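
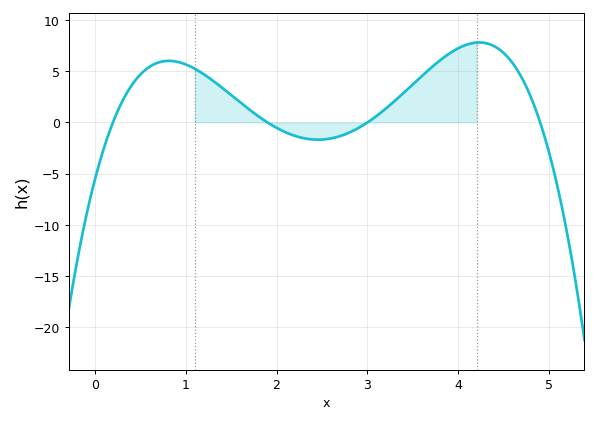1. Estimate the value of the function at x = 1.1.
5.25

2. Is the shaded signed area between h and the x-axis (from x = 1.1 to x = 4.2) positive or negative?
positive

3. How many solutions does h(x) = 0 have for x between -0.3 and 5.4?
4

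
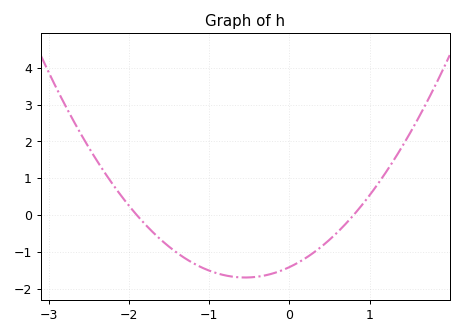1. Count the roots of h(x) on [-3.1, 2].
2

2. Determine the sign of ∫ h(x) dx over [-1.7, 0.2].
negative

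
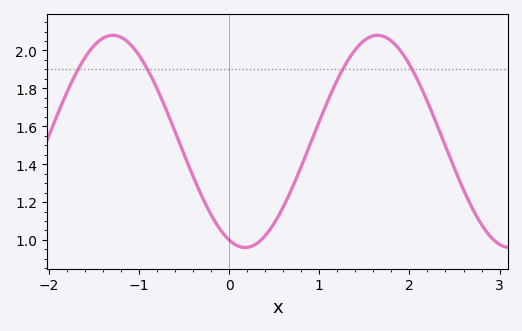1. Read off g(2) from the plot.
1.93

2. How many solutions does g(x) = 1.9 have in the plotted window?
4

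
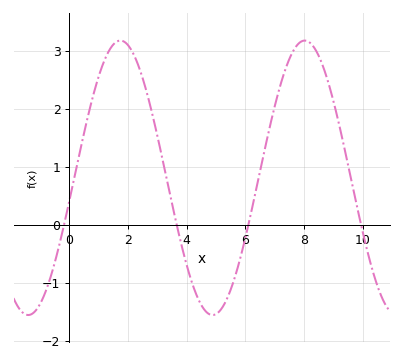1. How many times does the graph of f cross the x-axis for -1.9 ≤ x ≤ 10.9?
4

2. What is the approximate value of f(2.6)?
2.4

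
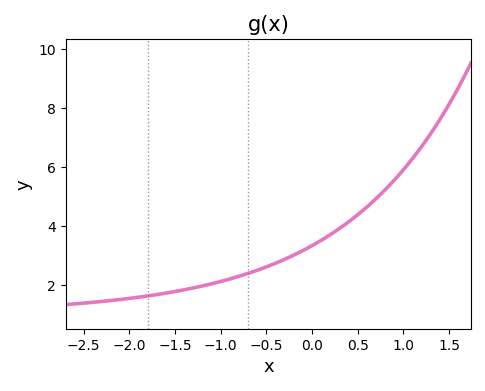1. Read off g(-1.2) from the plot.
2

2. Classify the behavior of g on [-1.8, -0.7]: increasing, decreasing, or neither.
increasing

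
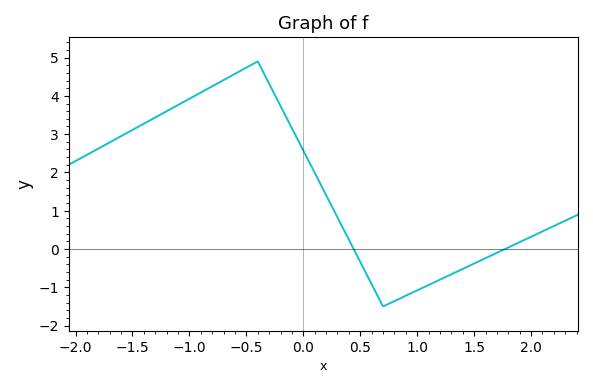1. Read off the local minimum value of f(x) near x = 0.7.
-1.5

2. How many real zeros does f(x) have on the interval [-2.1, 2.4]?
2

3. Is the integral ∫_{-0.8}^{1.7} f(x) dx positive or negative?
positive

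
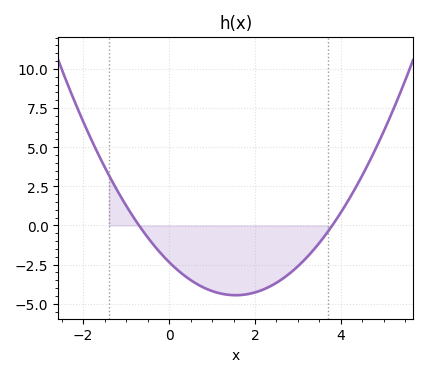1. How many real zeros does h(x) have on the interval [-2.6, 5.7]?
2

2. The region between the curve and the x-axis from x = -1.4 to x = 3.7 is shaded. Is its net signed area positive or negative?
negative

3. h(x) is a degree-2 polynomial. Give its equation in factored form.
y = 0.88(x + 0.7)(x - 3.8)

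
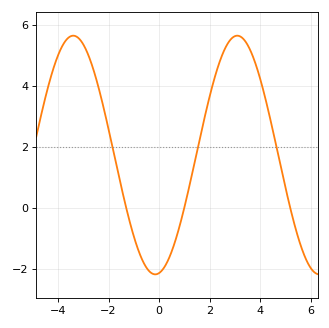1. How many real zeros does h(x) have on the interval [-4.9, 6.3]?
3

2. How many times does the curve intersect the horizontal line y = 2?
3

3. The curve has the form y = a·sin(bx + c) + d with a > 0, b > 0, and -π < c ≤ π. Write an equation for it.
y = 3.92sin(0.97x - 1.42) + 1.73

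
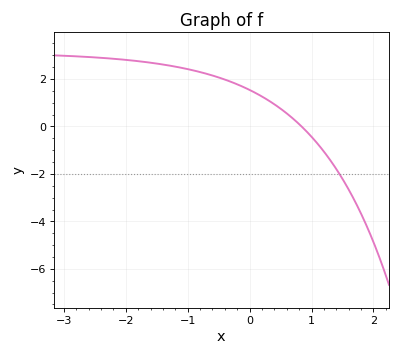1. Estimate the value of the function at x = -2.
2.81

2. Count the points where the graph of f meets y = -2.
1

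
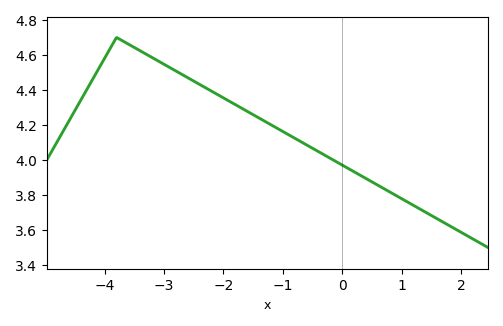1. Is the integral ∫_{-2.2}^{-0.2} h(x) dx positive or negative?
positive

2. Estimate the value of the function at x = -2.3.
4.42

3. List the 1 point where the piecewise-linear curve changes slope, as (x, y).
(-3.8, 4.7)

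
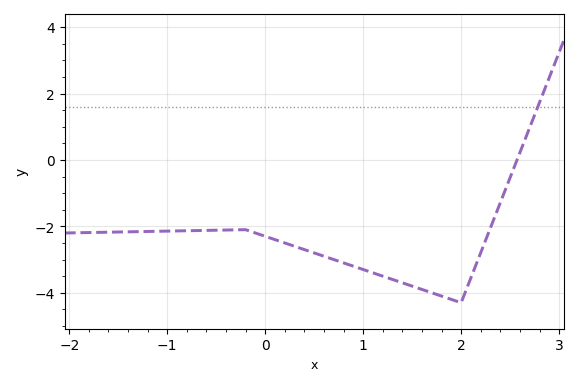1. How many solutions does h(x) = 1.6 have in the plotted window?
1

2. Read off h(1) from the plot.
-3.3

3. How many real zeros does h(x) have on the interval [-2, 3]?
1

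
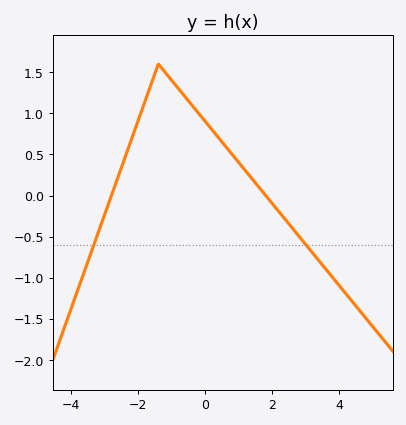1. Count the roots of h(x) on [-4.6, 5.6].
2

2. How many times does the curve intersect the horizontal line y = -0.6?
2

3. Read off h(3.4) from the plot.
-0.795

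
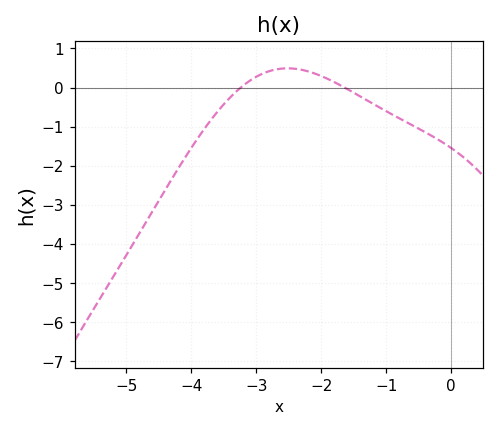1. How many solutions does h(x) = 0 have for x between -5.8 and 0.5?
2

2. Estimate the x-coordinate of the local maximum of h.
-2.5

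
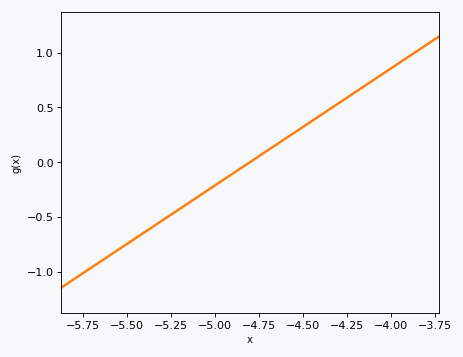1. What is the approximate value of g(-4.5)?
0.3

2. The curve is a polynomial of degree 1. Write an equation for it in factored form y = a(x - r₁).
y = 1.07(x + 4.8)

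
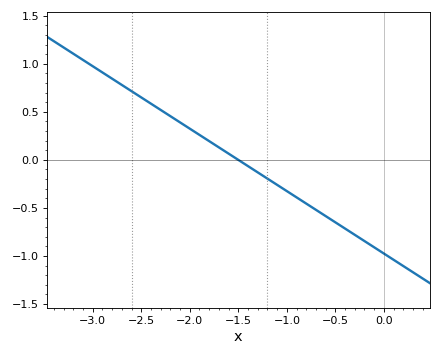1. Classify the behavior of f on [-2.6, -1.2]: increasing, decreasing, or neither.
decreasing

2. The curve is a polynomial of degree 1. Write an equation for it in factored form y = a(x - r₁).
y = -0.65(x + 1.5)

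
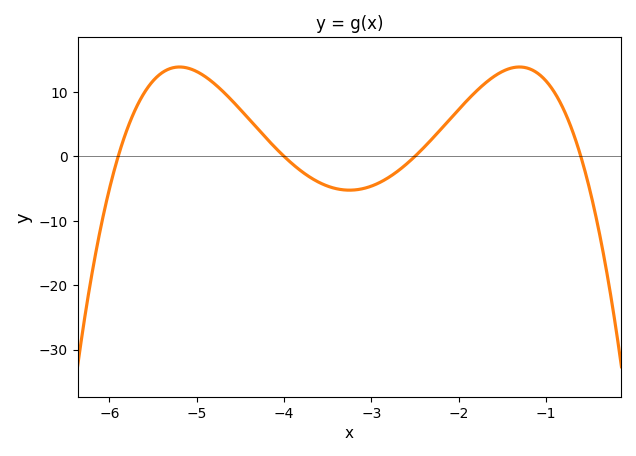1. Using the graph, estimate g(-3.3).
-5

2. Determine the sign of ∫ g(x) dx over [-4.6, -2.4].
negative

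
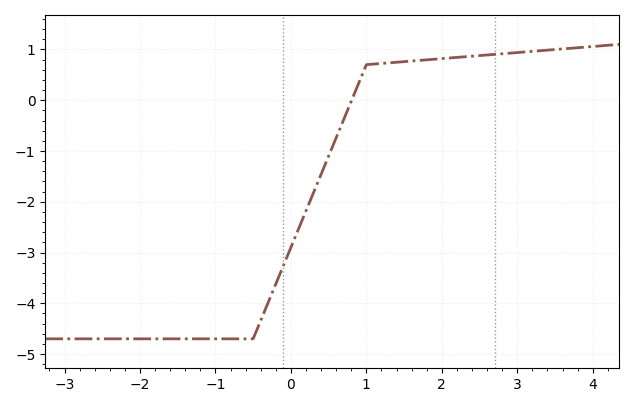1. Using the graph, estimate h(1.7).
0.783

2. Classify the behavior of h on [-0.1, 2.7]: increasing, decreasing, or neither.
increasing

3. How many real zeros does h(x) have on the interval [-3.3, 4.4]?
1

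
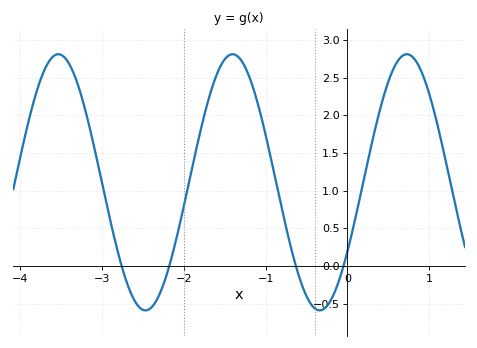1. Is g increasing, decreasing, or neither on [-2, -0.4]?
neither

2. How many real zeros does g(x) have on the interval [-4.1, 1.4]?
4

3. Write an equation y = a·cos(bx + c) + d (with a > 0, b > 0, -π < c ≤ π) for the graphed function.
y = 1.7cos(3x - 2.1) + 1.11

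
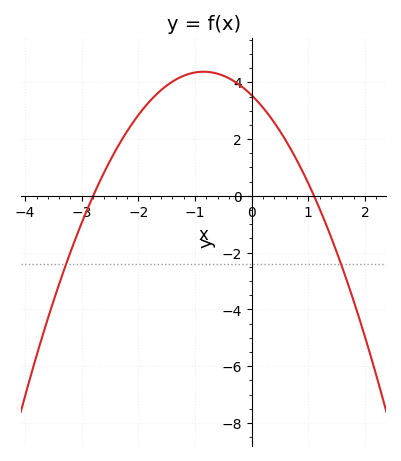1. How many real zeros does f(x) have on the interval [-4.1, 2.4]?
2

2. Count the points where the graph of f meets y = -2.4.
2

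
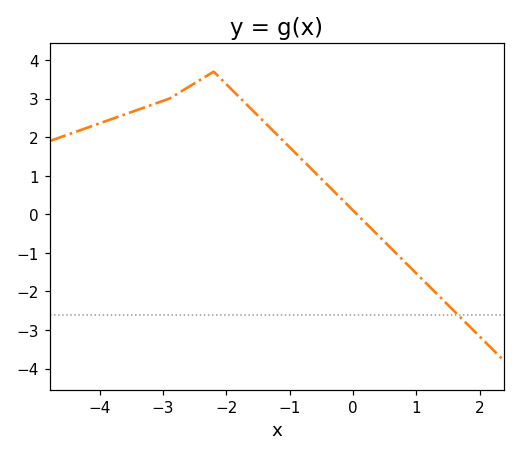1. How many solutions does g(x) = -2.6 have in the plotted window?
1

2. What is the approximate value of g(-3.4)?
2.7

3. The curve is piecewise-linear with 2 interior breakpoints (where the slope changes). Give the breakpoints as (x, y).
(-2.9, 3); (-2.2, 3.7)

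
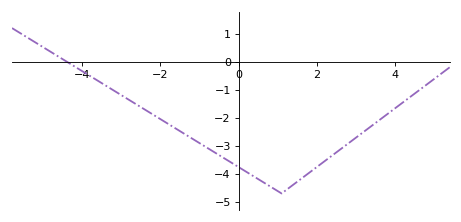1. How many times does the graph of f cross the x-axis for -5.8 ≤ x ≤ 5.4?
1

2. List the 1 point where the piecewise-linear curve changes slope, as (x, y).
(1.1, -4.7)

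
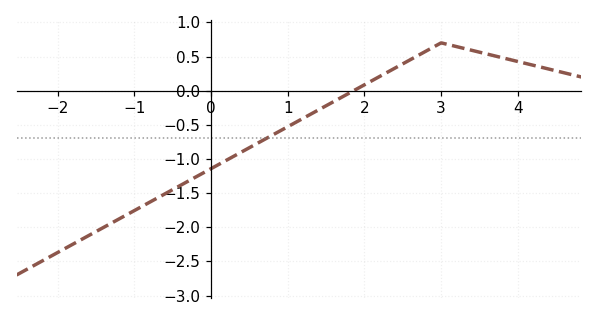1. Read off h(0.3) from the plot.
-0.958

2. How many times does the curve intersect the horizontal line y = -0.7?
1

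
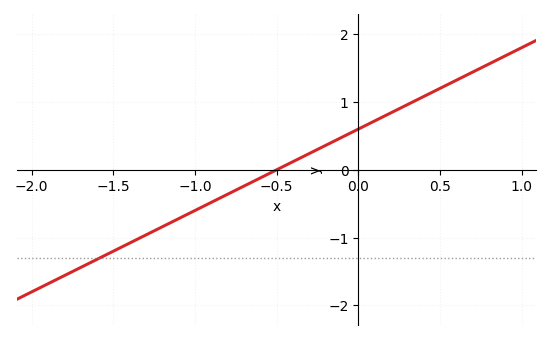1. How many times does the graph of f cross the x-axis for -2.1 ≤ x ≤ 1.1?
1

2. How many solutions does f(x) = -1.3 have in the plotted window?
1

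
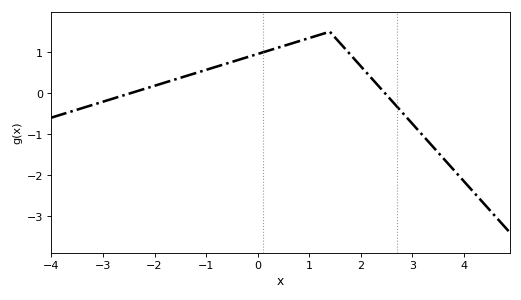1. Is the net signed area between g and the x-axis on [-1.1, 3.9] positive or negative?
positive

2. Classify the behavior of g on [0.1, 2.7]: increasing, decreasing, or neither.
neither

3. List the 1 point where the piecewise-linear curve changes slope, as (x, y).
(1.4, 1.5)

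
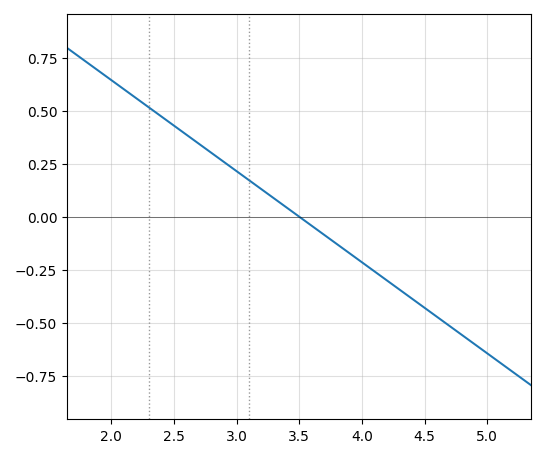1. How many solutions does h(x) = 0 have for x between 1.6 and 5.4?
1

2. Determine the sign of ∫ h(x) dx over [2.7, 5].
negative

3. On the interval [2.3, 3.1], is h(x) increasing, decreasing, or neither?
decreasing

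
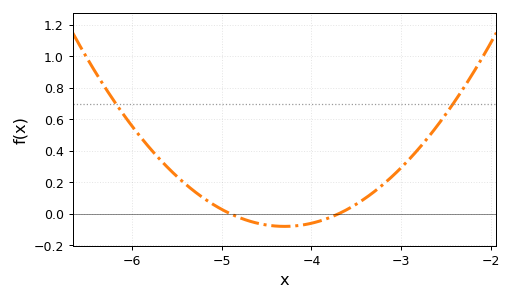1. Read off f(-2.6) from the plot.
0.56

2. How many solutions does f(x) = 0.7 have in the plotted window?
2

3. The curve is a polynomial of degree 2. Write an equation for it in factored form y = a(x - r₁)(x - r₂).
y = 0.22(x + 4.9)(x + 3.7)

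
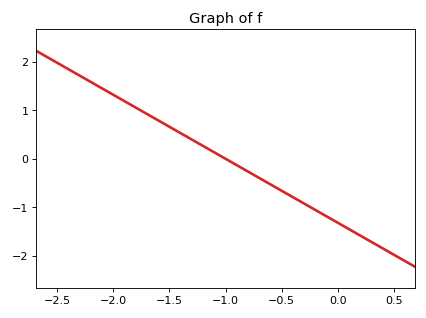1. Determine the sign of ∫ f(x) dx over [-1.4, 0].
negative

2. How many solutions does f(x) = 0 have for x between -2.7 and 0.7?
1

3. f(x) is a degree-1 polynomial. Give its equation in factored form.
y = -1.32(x + 1)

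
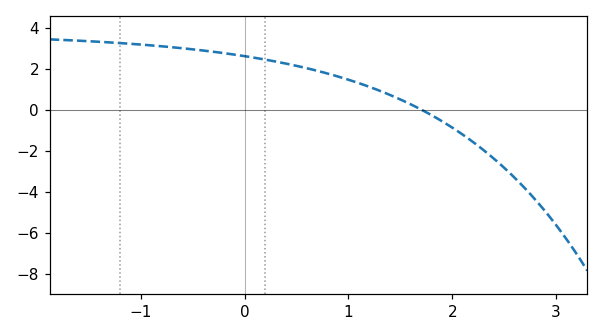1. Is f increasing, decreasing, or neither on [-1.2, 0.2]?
decreasing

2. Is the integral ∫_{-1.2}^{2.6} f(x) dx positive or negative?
positive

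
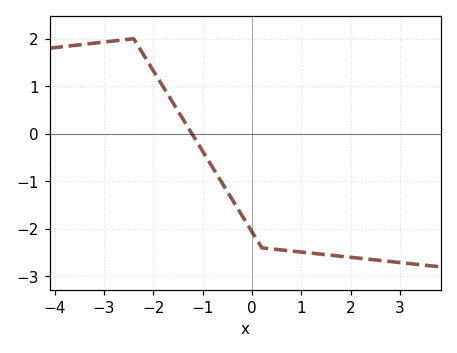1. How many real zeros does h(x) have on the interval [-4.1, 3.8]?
1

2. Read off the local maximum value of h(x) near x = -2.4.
2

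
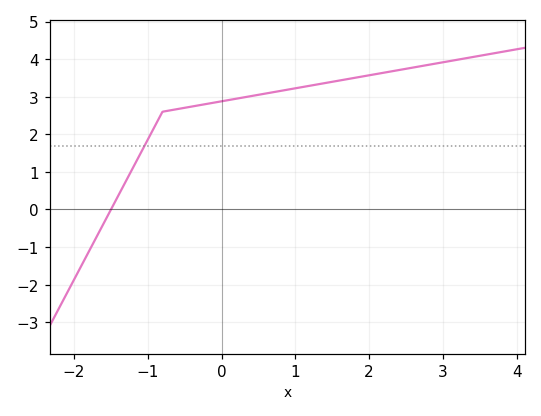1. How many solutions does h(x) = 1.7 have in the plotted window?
1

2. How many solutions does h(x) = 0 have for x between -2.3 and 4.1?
1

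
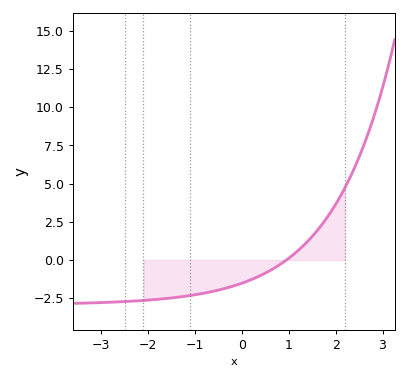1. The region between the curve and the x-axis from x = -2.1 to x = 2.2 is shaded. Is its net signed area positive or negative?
negative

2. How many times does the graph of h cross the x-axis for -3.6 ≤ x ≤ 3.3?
1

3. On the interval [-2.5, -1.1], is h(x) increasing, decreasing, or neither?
increasing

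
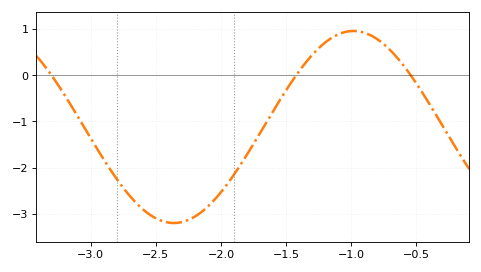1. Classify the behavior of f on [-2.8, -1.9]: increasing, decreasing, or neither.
neither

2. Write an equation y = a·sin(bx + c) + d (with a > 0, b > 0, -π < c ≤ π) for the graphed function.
y = 2.08sin(2.28x - 2.47) - 1.12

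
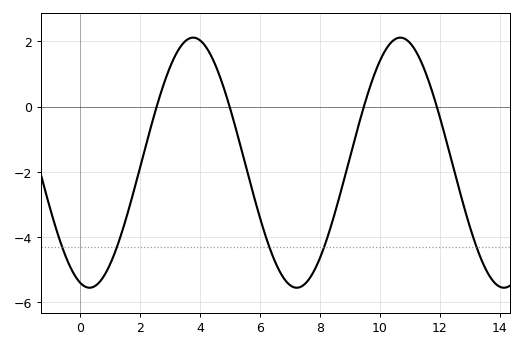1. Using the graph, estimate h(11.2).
1.68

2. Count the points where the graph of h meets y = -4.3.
5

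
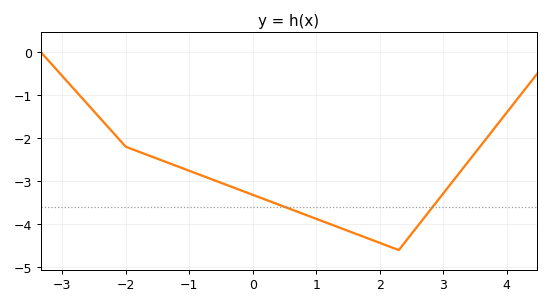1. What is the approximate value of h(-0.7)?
-2.93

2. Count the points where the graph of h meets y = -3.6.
2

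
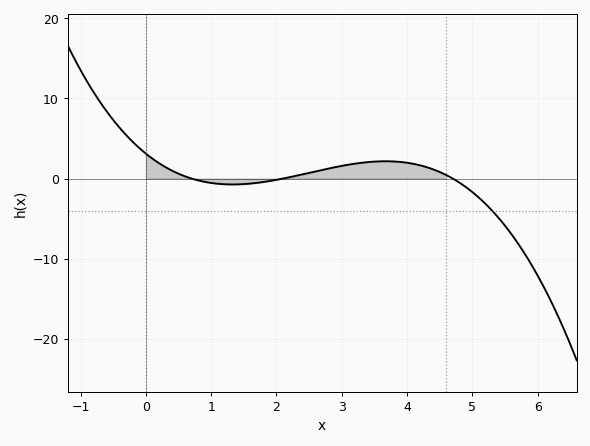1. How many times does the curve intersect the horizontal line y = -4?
1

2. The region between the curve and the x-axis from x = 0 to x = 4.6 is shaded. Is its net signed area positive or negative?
positive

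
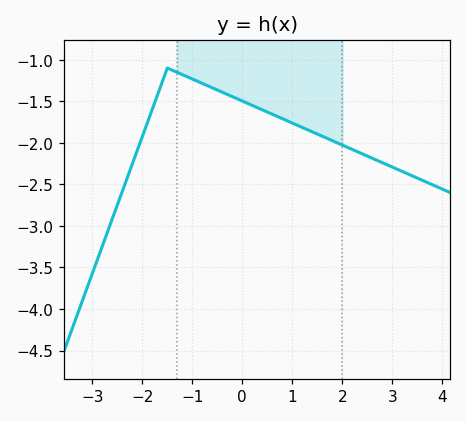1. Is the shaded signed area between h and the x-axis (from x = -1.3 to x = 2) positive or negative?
negative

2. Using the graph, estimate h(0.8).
-1.7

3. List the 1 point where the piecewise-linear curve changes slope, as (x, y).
(-1.5, -1.1)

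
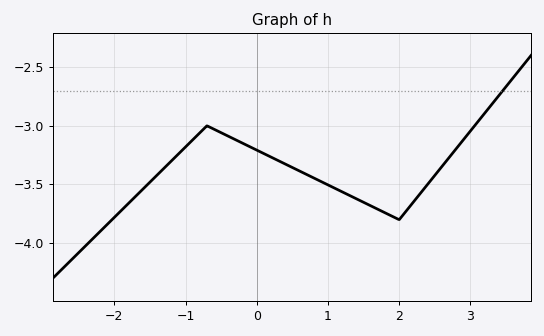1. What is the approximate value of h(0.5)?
-3.35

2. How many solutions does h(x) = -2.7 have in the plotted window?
1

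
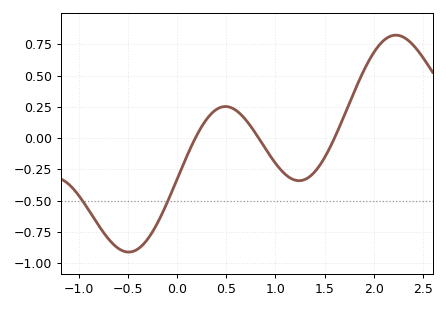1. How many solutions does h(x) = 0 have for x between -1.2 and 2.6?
3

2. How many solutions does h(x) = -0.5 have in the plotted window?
2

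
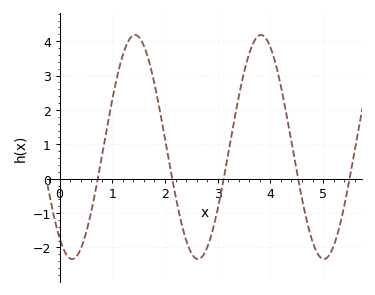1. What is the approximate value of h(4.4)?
1.06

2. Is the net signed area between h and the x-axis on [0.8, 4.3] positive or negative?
positive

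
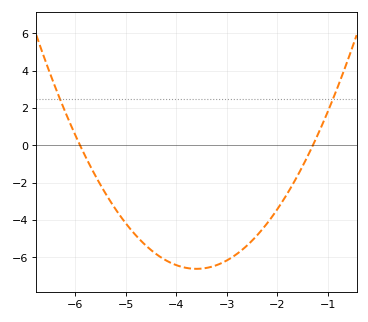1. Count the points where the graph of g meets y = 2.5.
2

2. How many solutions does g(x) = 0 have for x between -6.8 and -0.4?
2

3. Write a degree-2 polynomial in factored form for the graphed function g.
y = 1.25(x + 5.9)(x + 1.3)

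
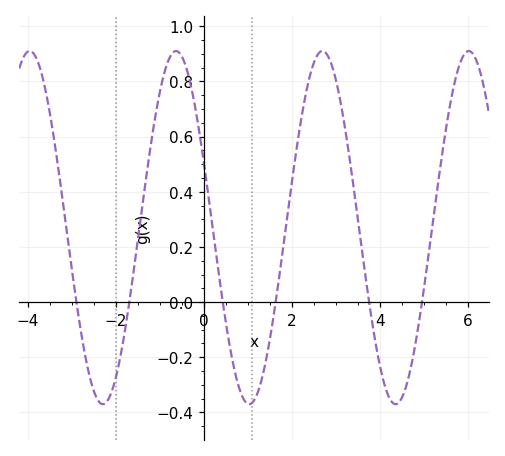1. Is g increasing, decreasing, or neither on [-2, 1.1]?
neither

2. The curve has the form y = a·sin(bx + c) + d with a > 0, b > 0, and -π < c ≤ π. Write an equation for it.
y = 0.64sin(1.89x + 2.76) + 0.27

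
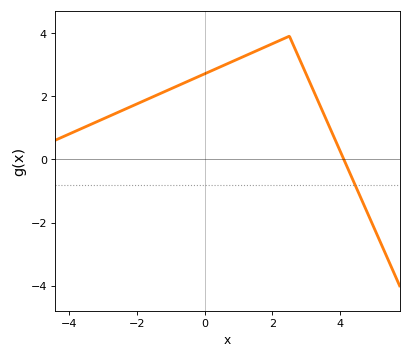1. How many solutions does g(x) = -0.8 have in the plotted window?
1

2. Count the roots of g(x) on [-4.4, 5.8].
1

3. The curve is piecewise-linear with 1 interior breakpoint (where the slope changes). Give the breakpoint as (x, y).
(2.5, 3.9)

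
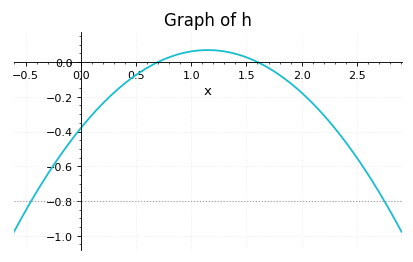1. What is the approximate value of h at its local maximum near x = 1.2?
0.069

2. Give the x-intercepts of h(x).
0.7, 1.6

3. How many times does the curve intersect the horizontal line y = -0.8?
2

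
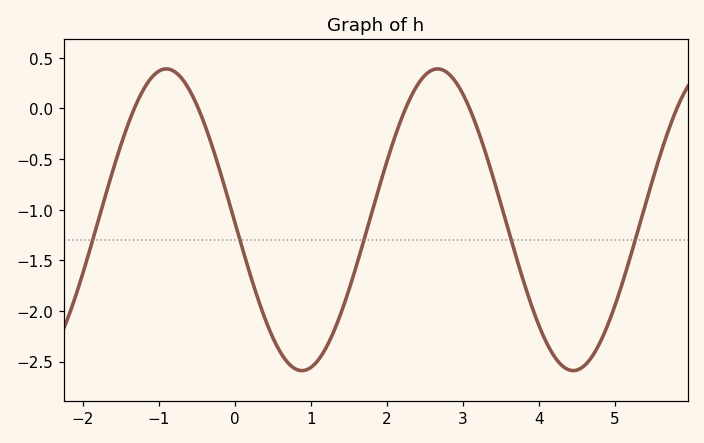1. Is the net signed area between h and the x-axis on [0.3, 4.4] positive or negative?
negative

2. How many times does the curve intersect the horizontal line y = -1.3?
5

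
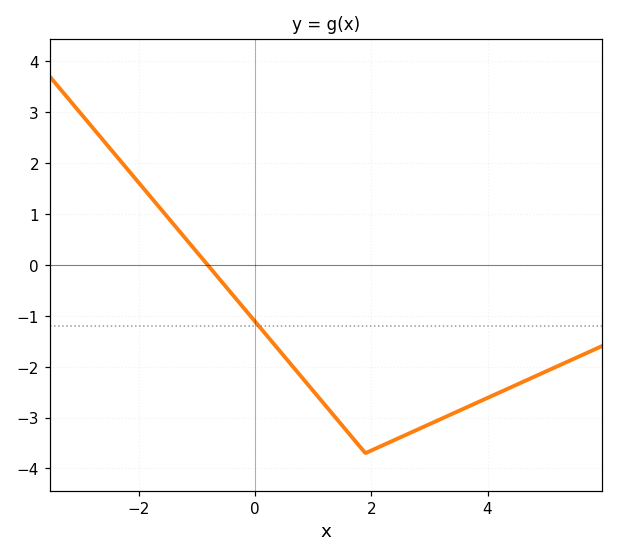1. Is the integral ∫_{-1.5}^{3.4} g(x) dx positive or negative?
negative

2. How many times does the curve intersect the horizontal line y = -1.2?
1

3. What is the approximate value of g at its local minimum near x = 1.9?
-3.7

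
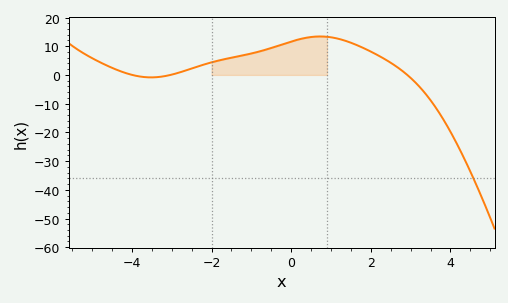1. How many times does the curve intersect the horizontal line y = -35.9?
1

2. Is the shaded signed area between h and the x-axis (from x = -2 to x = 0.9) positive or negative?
positive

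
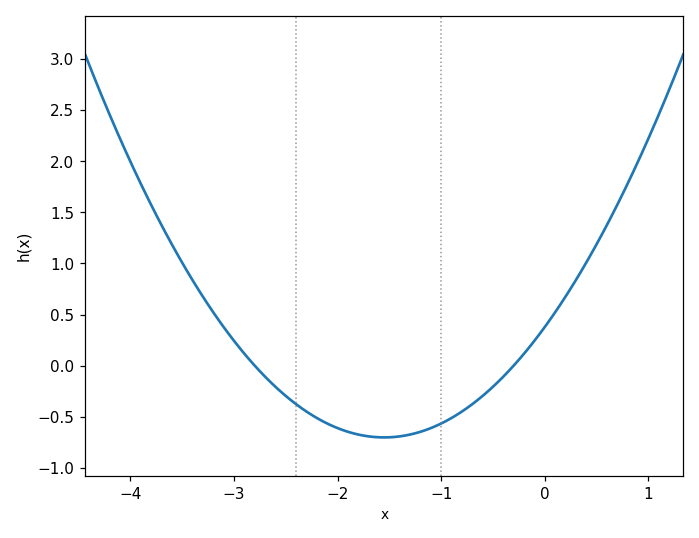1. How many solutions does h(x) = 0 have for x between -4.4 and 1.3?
2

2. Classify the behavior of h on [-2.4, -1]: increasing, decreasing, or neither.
neither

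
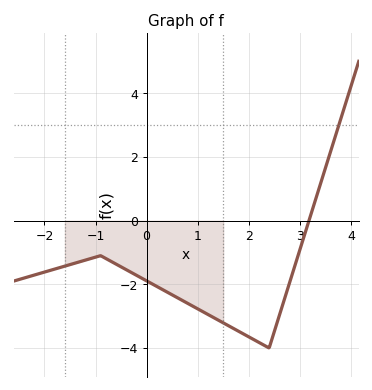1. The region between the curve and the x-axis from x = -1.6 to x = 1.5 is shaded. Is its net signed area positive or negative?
negative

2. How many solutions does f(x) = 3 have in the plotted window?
1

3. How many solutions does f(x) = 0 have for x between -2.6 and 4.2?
1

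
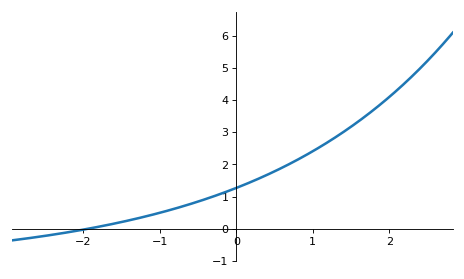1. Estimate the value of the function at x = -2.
0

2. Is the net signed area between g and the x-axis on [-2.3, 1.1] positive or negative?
positive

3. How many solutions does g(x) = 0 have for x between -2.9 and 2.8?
1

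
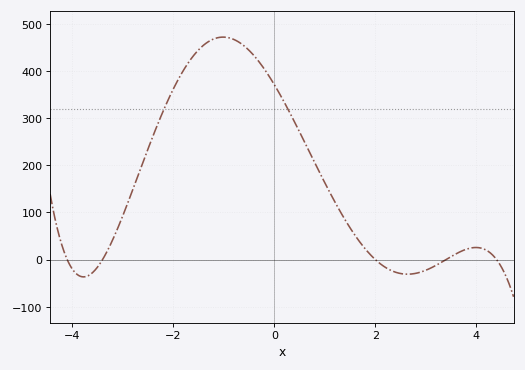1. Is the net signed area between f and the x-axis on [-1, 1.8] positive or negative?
positive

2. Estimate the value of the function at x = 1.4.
80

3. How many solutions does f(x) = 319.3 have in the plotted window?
2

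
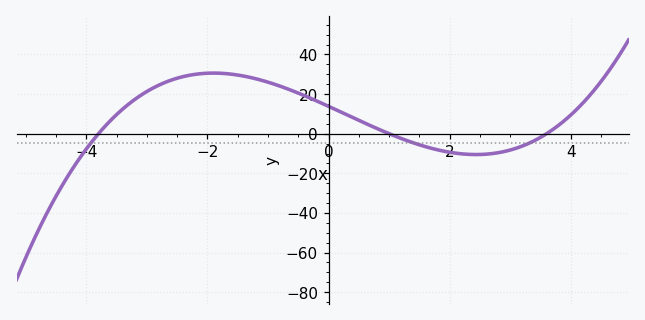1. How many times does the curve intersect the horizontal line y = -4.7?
3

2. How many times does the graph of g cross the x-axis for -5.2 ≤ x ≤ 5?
3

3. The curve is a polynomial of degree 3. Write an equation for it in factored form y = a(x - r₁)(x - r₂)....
y = 1.01(x + 3.8)(x - 1)(x - 3.6)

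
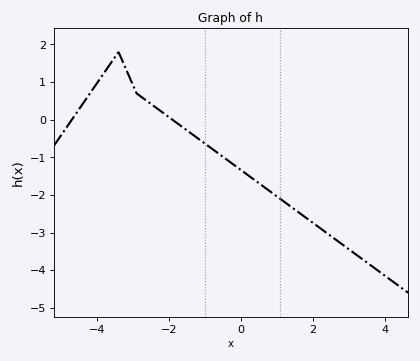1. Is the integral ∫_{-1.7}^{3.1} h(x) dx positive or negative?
negative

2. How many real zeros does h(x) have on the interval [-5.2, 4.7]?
2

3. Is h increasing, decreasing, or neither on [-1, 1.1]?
decreasing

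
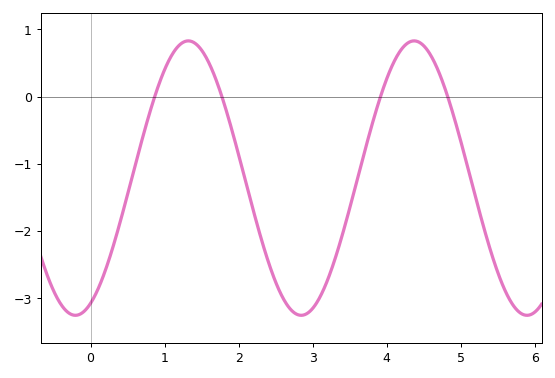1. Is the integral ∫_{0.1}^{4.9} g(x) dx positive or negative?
negative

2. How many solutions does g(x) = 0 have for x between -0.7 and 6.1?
4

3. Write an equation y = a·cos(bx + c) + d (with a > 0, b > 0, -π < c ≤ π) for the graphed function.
y = 2.04cos(2.1x - 2.7) - 1.21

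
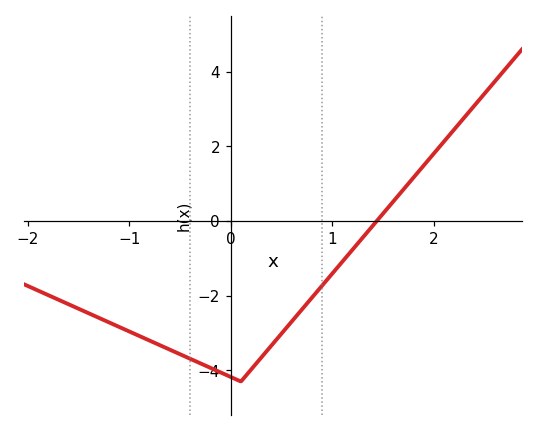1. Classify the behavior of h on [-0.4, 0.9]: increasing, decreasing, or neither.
neither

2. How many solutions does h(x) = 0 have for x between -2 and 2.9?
1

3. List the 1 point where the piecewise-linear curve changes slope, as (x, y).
(0.1, -4.3)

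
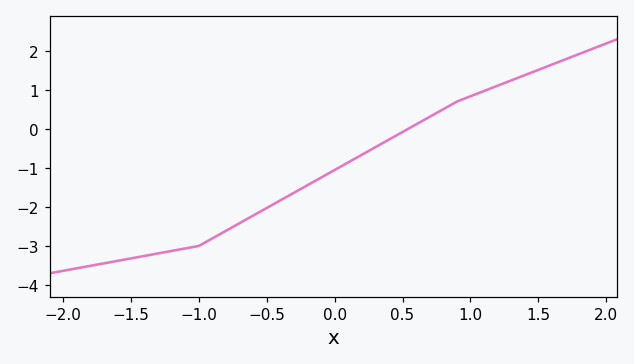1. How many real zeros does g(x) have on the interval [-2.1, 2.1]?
1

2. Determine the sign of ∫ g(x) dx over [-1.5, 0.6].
negative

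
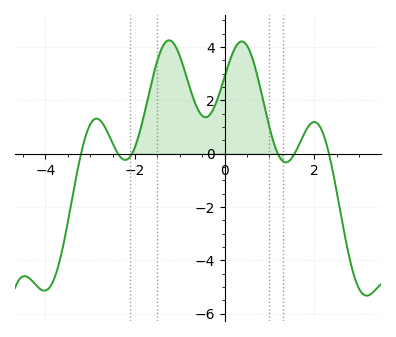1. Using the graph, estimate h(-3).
1.09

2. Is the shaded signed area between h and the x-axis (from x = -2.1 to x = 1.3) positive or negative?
positive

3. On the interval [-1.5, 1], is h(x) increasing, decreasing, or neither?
neither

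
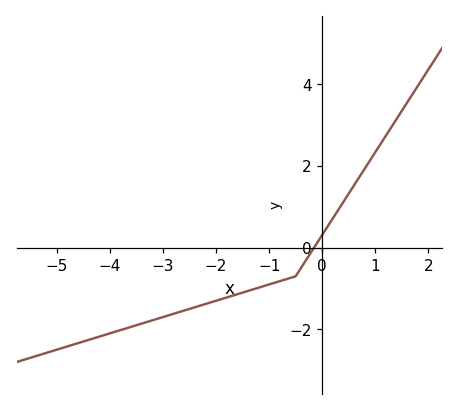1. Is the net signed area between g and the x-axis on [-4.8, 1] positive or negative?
negative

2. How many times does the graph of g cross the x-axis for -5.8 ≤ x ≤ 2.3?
1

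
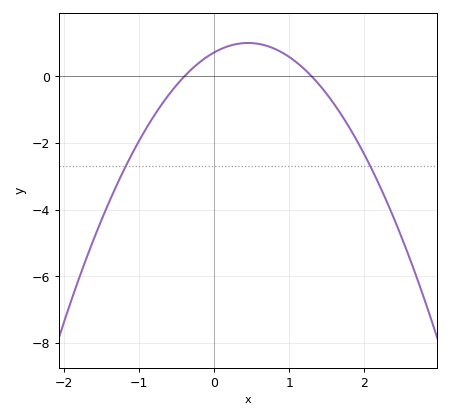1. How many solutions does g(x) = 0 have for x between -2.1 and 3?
2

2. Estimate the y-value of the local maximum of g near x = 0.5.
1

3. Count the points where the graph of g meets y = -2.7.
2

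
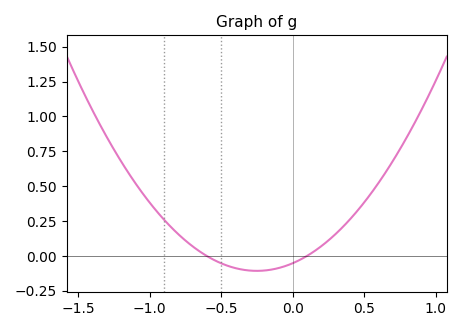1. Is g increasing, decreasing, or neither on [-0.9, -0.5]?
decreasing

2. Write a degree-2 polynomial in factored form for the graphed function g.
y = 0.87(x + 0.6)(x - 0.1)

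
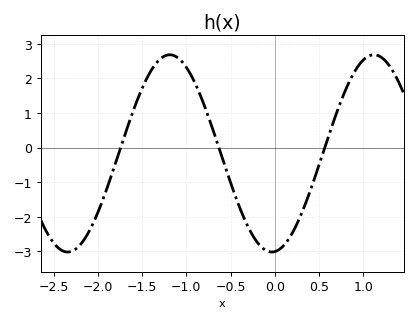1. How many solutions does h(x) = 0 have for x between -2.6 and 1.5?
3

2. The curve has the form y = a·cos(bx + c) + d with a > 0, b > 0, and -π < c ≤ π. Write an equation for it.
y = 2.85cos(2.7x - 3.1) - 0.17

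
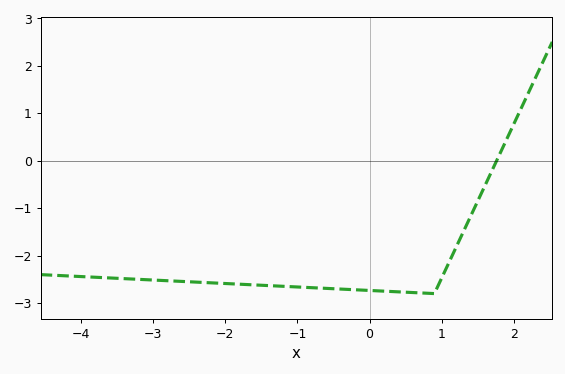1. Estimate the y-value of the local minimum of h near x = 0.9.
-2.8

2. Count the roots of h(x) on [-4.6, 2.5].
1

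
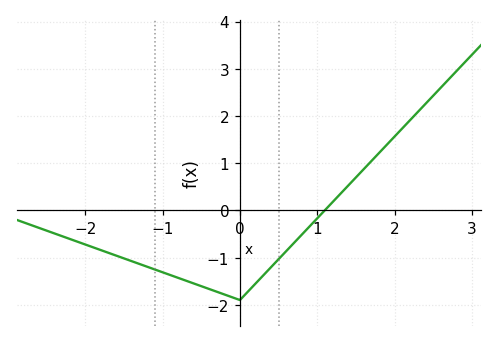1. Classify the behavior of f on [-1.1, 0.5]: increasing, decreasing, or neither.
neither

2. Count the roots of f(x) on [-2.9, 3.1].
1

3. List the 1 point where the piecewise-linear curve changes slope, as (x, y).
(0, -1.9)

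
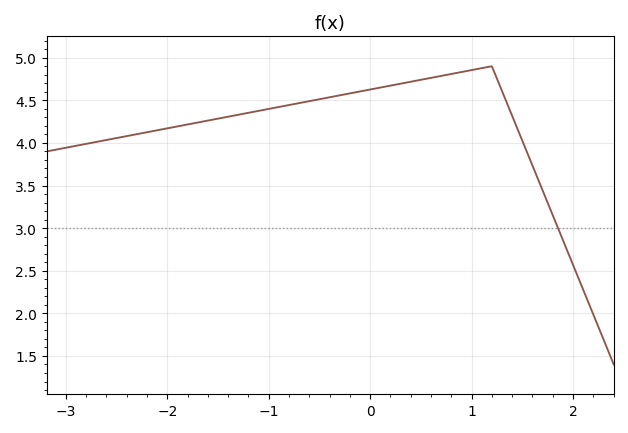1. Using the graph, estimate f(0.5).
4.75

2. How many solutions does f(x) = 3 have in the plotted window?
1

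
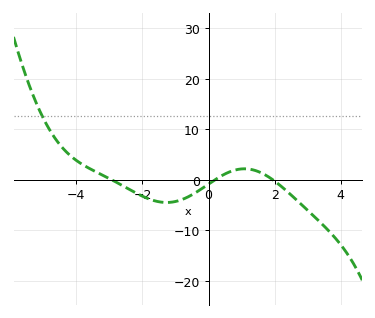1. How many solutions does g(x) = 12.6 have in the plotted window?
1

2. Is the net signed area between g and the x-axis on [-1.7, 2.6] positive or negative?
negative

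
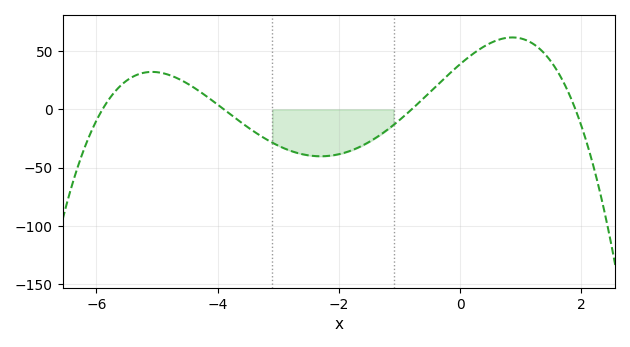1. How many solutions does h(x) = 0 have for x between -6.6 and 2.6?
4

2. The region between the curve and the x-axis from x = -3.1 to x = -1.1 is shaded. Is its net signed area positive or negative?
negative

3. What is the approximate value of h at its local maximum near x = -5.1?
30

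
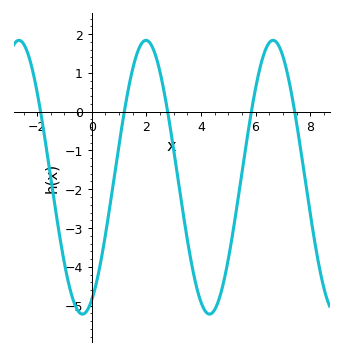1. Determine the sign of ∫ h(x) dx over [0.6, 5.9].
negative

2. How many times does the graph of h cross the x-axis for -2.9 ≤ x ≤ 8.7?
5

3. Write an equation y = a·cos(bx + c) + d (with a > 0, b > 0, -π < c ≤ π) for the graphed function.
y = 3.53cos(1.4x - 2.7) - 1.69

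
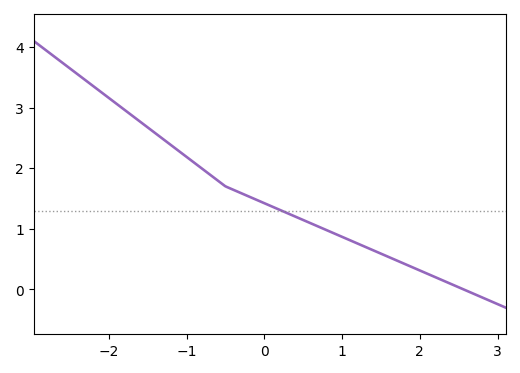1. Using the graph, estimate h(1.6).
0.5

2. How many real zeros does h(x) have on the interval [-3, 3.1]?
1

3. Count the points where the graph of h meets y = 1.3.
1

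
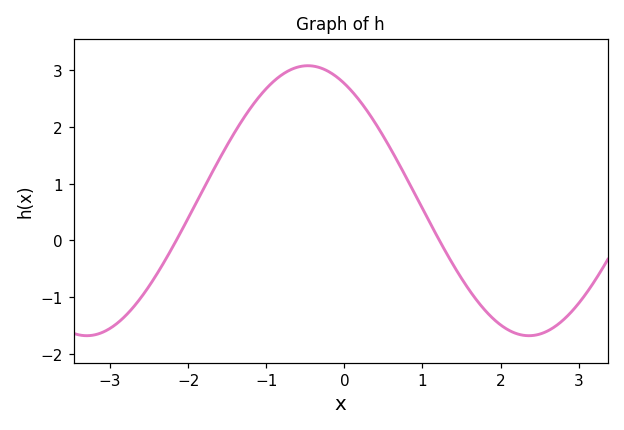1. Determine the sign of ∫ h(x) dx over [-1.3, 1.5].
positive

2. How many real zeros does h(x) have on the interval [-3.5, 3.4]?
2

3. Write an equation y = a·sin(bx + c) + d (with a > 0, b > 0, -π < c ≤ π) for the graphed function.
y = 2.38sin(1.1x + 2.1) + 0.7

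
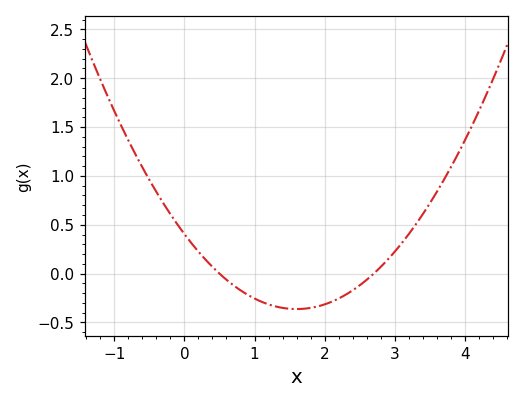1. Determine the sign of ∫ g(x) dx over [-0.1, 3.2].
negative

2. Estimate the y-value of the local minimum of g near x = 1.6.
-0.35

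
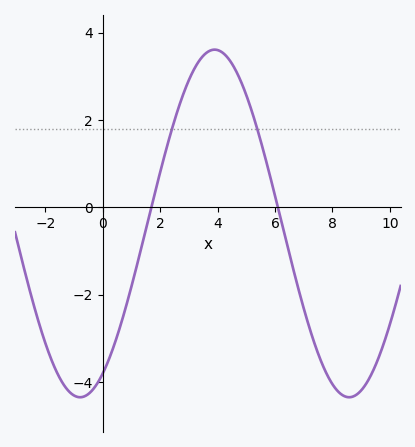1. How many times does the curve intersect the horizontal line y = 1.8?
2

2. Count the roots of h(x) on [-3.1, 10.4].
2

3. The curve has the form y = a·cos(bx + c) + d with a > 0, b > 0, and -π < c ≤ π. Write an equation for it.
y = 3.98cos(0.67x - 2.61) - 0.37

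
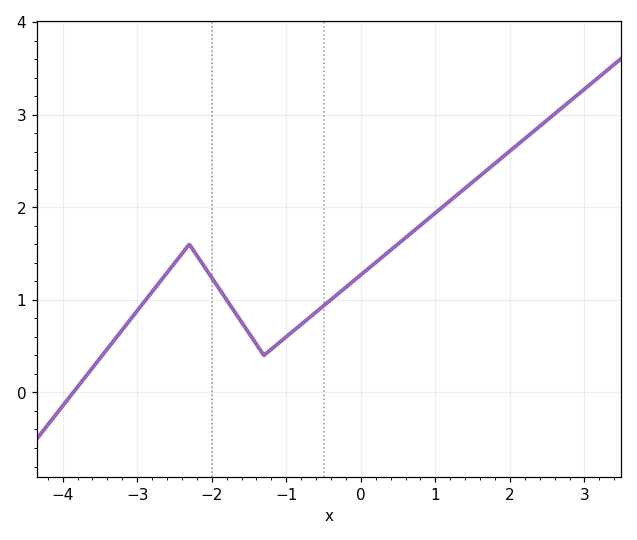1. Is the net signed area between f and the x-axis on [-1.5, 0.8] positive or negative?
positive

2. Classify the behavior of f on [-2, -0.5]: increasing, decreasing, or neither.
neither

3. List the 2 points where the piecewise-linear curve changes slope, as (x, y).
(-2.3, 1.6); (-1.3, 0.4)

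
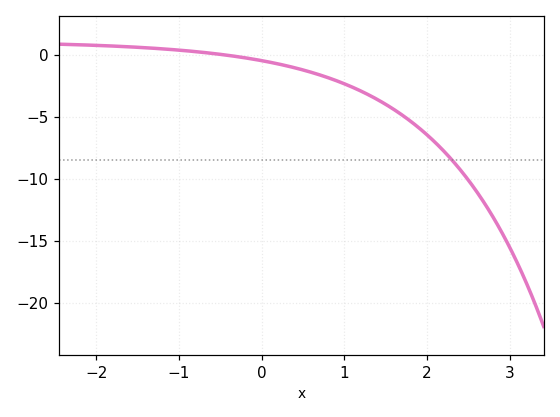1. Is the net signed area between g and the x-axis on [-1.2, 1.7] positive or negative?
negative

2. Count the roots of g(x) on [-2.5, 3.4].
1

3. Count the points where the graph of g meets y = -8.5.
1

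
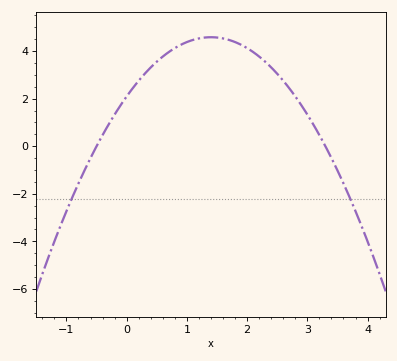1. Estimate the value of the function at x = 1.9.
4.2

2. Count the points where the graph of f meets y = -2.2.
2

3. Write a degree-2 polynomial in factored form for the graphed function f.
y = -1.27(x + 0.5)(x - 3.3)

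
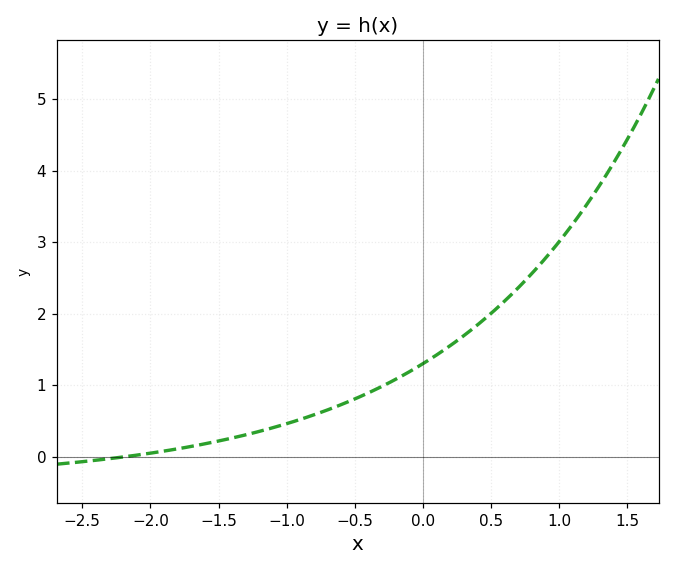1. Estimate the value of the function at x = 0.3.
1.69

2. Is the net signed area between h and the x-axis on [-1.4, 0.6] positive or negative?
positive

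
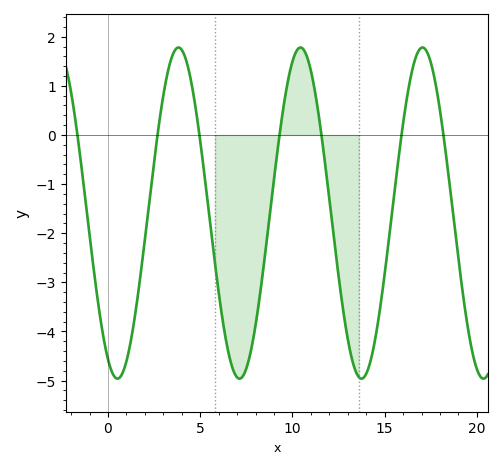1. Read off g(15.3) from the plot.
-1.9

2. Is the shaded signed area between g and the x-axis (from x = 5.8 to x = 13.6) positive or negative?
negative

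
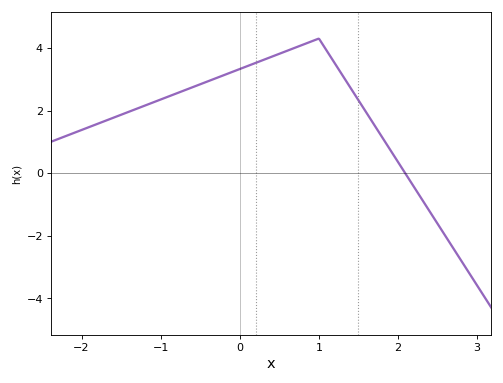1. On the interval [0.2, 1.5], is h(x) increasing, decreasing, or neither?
neither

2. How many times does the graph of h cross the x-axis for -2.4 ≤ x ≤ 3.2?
1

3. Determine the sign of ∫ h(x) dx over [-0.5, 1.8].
positive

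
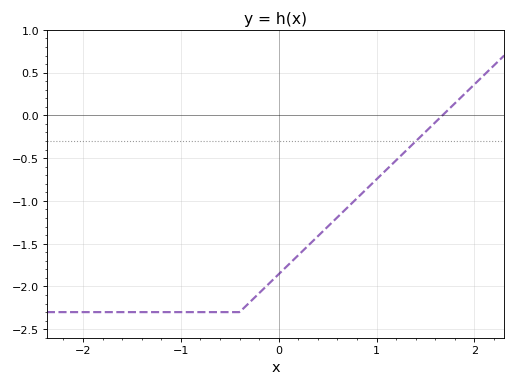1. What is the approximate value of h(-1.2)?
-2.3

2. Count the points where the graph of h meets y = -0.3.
1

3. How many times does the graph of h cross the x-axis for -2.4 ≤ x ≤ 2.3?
1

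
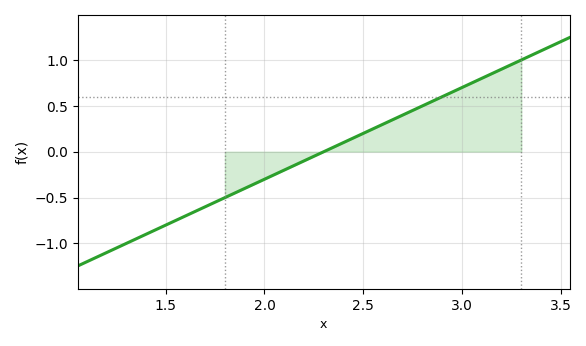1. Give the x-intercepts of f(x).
2.3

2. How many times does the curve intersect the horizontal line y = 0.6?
1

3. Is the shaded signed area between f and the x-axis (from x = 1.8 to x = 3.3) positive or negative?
positive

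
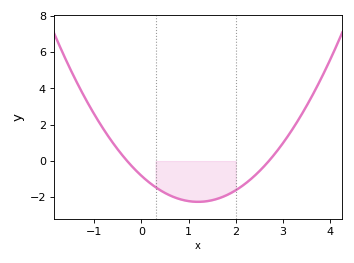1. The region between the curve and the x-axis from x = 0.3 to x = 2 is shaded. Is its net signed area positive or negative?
negative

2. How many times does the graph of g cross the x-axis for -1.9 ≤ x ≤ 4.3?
2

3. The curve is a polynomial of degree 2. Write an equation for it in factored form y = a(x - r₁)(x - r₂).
y = 1(x + 0.3)(x - 2.7)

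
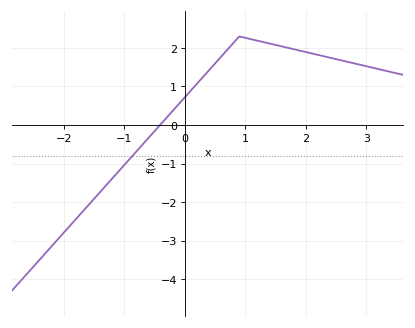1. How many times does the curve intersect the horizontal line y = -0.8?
1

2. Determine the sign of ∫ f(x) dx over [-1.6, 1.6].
positive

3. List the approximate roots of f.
-0.409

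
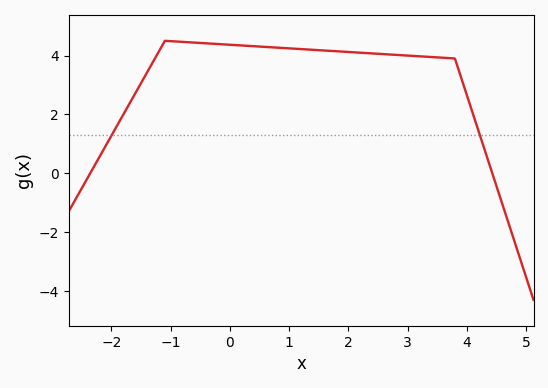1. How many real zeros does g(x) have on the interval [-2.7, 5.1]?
2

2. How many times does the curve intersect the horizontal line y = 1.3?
2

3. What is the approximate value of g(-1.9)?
1.64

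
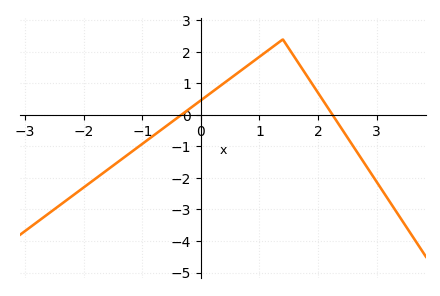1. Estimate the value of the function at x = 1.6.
1.84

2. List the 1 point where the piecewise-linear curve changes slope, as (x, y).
(1.4, 2.4)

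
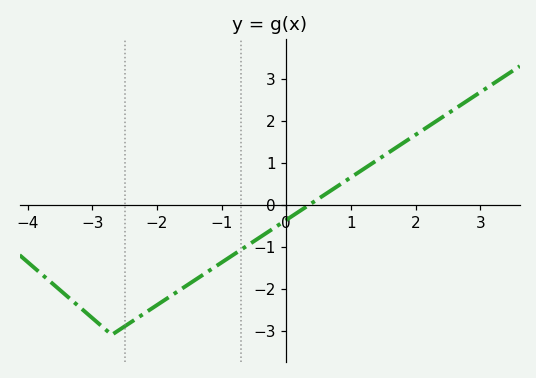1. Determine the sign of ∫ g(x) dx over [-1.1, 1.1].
negative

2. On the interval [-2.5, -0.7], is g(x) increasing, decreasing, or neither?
increasing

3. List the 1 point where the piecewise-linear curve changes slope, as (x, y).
(-2.7, -3.1)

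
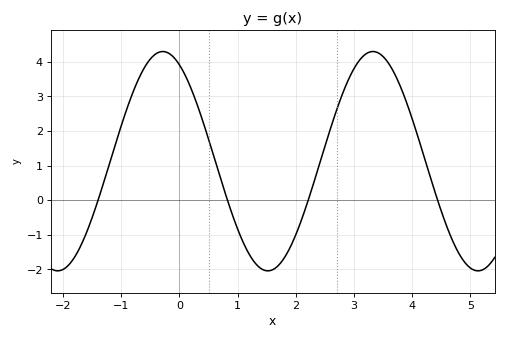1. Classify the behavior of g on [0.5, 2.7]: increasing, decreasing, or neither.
neither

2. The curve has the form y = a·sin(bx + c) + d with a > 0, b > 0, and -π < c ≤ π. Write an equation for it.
y = 3.17sin(1.7x + 2.1) + 1.13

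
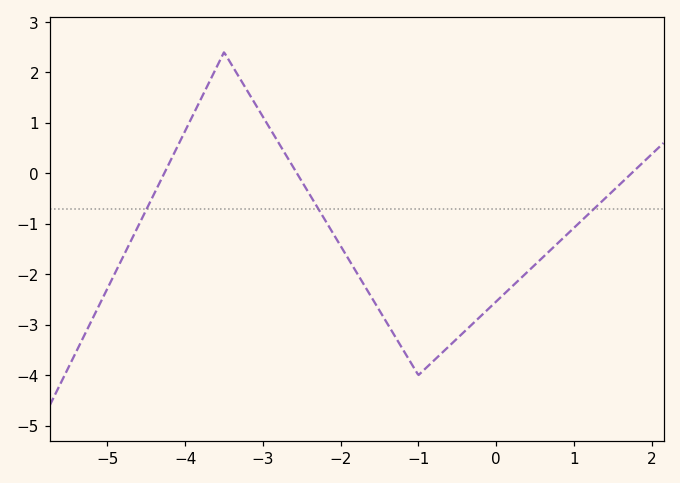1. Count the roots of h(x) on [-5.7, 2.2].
3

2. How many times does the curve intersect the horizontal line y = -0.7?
3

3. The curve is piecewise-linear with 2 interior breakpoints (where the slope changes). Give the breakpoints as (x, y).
(-3.5, 2.4); (-1, -4)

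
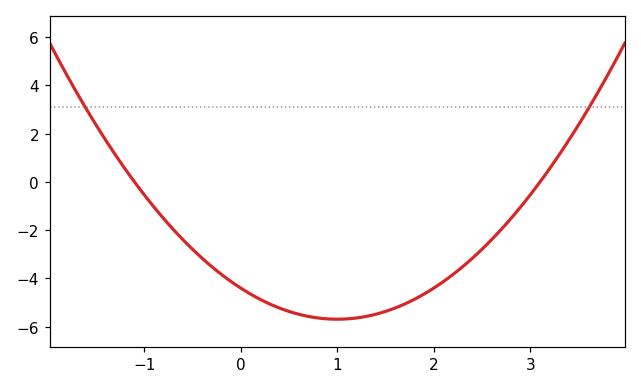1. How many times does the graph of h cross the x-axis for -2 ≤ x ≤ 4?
2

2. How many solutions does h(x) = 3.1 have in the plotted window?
2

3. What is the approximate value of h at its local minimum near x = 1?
-5.69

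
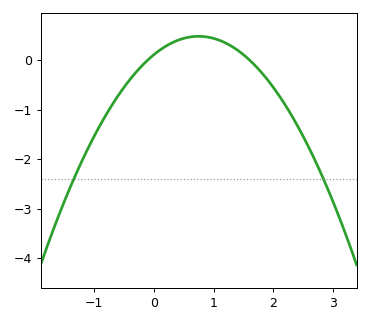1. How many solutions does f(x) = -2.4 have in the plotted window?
2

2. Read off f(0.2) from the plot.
0.277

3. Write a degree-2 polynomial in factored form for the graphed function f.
y = -0.66(x + 0.1)(x - 1.6)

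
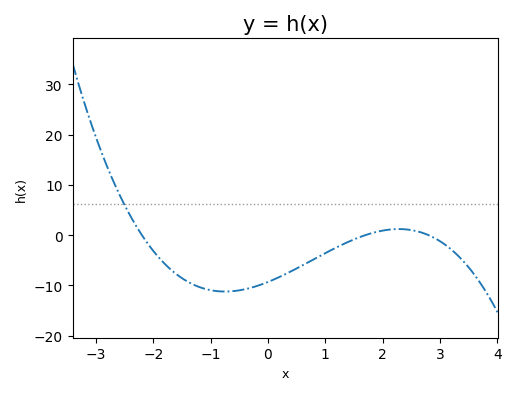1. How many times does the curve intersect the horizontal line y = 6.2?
1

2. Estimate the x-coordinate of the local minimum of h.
-0.7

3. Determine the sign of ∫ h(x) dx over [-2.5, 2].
negative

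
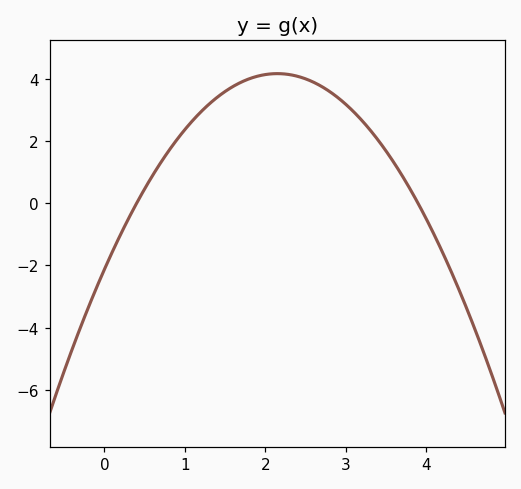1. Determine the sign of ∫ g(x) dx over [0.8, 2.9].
positive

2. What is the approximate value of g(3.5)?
1.6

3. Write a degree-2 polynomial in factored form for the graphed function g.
y = -1.36(x - 0.4)(x - 3.9)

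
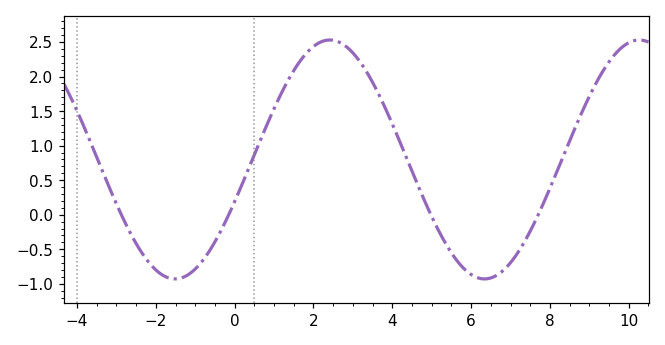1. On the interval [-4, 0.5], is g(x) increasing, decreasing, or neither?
neither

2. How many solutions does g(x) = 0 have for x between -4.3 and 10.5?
4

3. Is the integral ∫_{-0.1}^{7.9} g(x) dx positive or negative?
positive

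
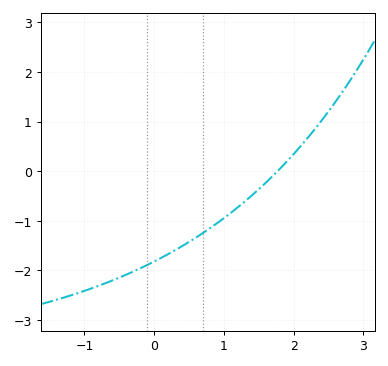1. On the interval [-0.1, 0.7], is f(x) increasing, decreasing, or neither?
increasing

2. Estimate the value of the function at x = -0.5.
-2.14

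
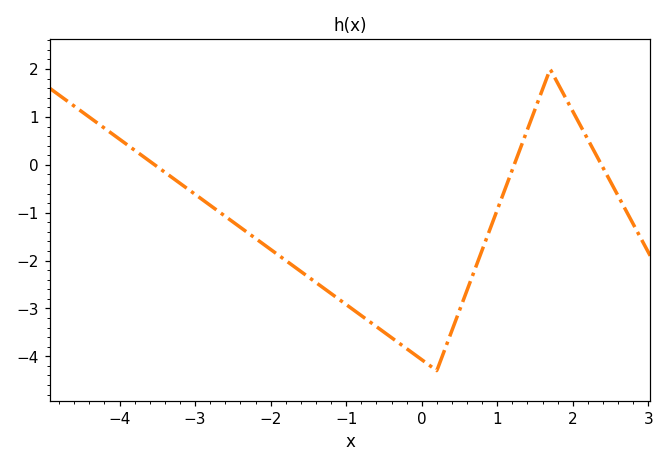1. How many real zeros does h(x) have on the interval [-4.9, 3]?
3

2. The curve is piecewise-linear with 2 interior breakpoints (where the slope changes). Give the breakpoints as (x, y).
(0.2, -4.3); (1.7, 2)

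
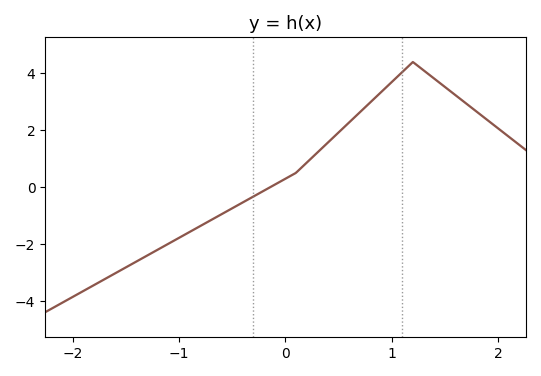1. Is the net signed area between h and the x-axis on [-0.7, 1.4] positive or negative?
positive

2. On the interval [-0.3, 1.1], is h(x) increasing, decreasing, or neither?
increasing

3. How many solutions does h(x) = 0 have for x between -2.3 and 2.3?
1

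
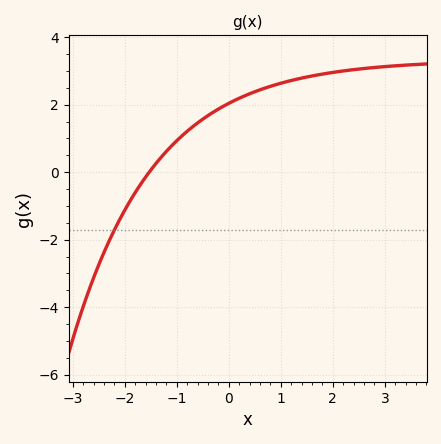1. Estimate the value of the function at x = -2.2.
-1.8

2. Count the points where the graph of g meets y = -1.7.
1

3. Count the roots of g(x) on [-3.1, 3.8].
1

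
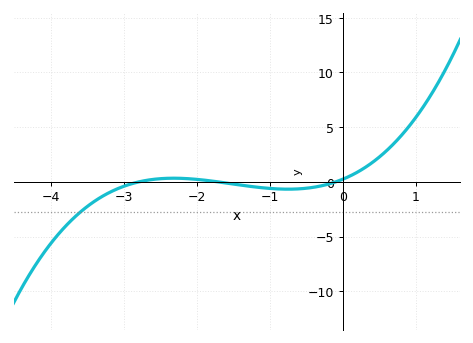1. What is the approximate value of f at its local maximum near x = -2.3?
0.5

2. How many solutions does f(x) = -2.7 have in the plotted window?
1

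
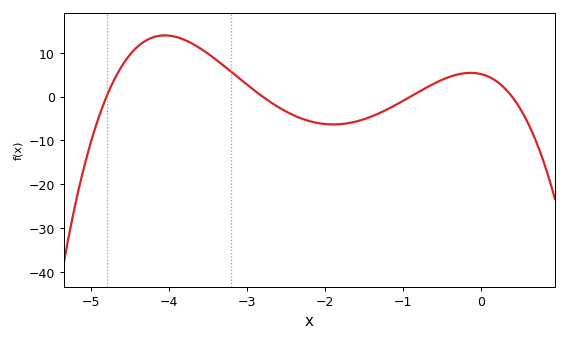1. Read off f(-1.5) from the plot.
-5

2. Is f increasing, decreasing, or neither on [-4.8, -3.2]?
neither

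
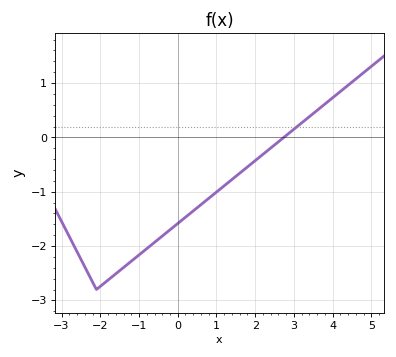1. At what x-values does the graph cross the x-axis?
2.74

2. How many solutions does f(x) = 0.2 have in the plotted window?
1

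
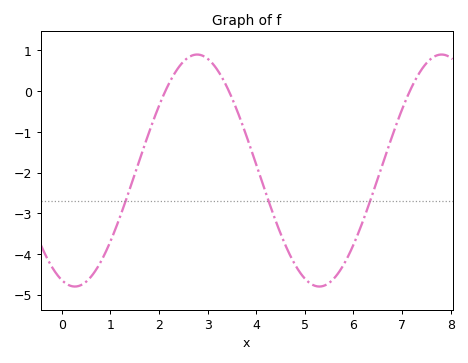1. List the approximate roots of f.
2.13, 3.44, 7.16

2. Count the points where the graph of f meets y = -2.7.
3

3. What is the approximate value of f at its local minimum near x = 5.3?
-4.8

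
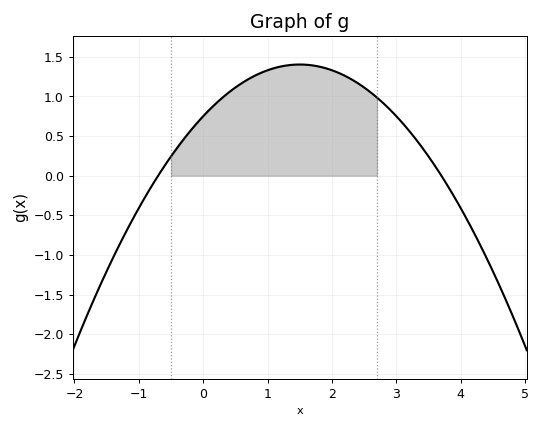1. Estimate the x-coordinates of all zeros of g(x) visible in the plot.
-0.7, 3.7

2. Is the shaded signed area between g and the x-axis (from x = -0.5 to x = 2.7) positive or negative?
positive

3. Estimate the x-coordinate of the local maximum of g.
1.5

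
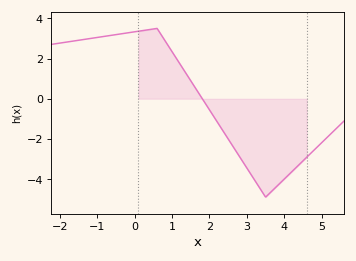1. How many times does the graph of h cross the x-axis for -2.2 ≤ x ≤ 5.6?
1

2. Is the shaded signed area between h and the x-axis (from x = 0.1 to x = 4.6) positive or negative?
negative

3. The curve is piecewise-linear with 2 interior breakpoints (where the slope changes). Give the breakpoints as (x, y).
(0.6, 3.5); (3.5, -4.9)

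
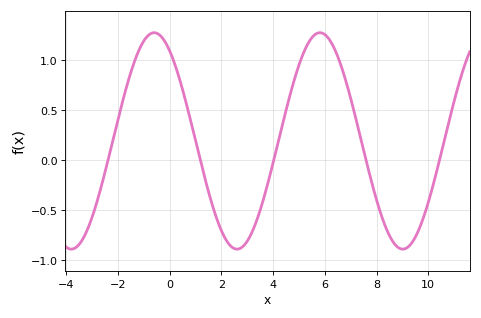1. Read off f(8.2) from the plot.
-0.55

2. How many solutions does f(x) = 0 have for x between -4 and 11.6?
5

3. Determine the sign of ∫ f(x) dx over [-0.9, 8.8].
positive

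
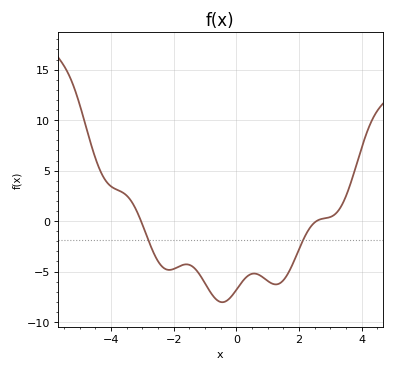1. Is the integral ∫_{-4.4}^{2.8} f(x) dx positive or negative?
negative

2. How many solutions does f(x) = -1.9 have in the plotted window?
2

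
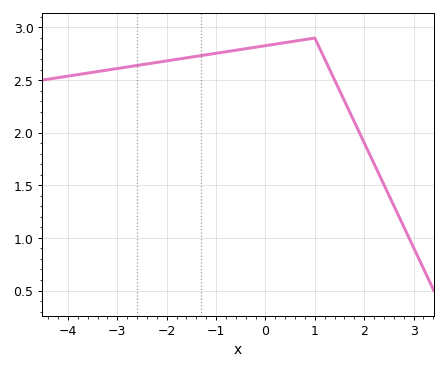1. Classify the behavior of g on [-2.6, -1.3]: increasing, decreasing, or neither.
increasing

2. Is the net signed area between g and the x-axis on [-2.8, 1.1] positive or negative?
positive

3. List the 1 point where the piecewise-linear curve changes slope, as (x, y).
(1, 2.9)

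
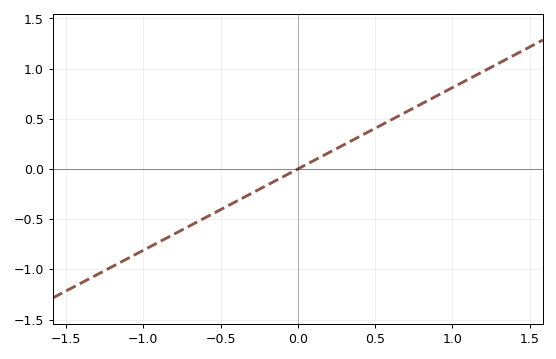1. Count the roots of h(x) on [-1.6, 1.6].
1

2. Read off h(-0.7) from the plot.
-0.567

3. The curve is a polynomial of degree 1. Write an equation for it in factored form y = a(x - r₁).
y = 0.81(x - 0)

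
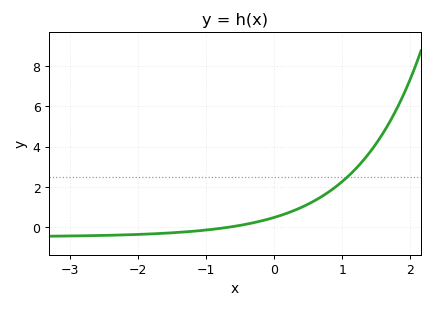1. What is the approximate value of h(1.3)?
3.28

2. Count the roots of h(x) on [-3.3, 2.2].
1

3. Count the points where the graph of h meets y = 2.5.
1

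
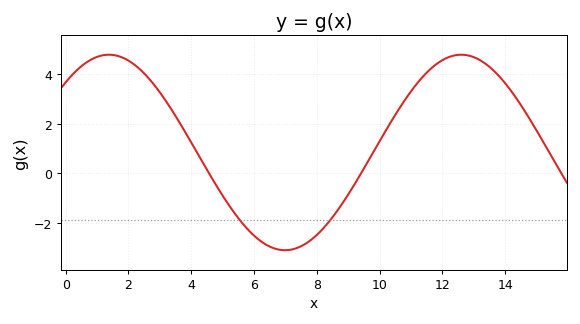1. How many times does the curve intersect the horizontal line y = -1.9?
2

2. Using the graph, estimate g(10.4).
2.2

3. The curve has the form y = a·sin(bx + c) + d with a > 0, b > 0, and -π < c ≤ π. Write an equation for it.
y = 3.95sin(0.56x + 0.8) + 0.84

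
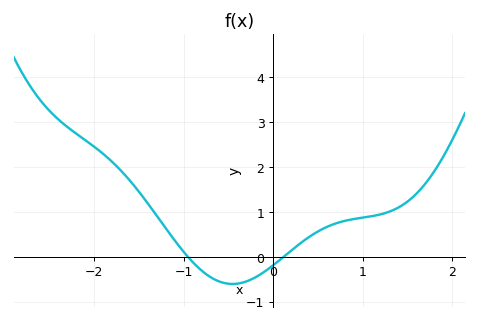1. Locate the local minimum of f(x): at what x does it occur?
-0.455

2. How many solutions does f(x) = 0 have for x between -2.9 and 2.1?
2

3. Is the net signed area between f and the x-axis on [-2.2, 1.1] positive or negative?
positive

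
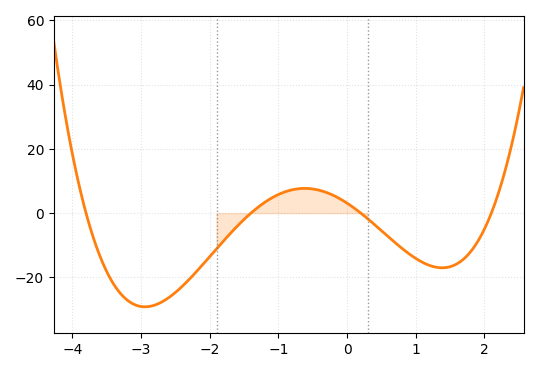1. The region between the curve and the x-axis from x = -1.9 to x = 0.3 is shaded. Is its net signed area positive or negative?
positive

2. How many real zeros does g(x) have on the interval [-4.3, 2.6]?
4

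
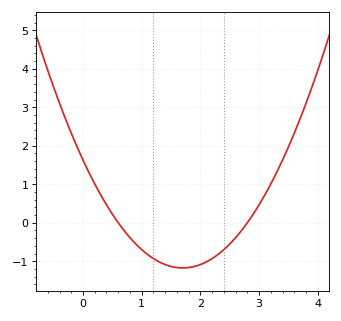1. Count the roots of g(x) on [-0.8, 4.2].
2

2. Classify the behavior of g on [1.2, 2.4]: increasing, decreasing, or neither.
neither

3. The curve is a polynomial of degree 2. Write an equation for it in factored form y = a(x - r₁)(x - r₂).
y = 0.97(x - 0.6)(x - 2.8)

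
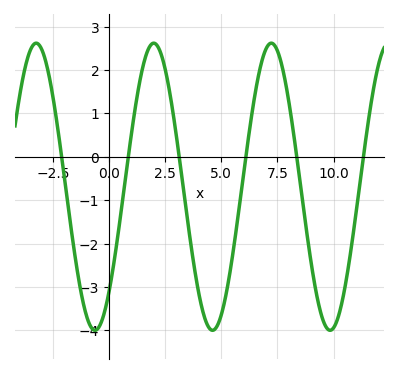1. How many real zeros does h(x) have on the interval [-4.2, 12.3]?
6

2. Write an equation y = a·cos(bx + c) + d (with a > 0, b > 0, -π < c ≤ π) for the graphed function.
y = 3.31cos(1.2x - 2.39) - 0.69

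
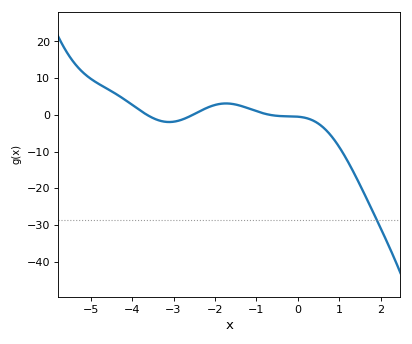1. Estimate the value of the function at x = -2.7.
-0.876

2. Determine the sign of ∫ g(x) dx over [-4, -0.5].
positive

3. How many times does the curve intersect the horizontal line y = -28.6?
1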